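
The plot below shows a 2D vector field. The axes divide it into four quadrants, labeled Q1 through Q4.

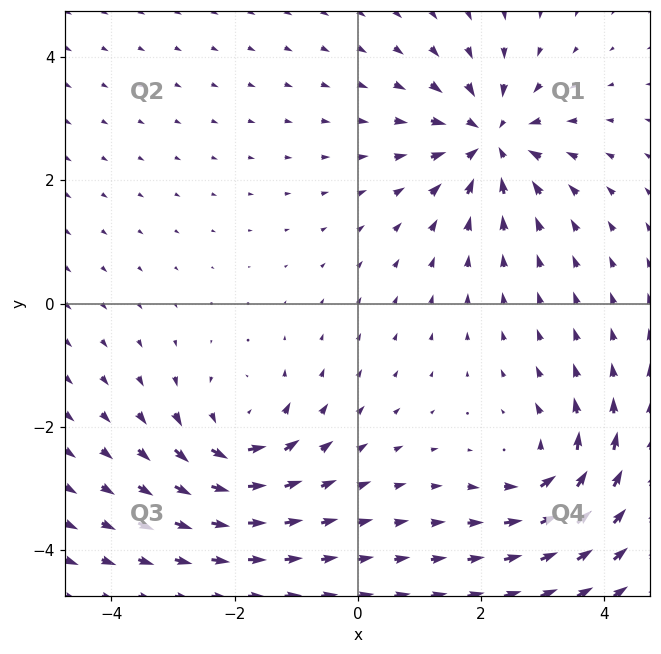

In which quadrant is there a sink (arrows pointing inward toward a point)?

The sink sits at approximately (2.2, 2.7), which lies in quadrant Q1. The divergence there is about -5, negative as expected for a sink.

Q1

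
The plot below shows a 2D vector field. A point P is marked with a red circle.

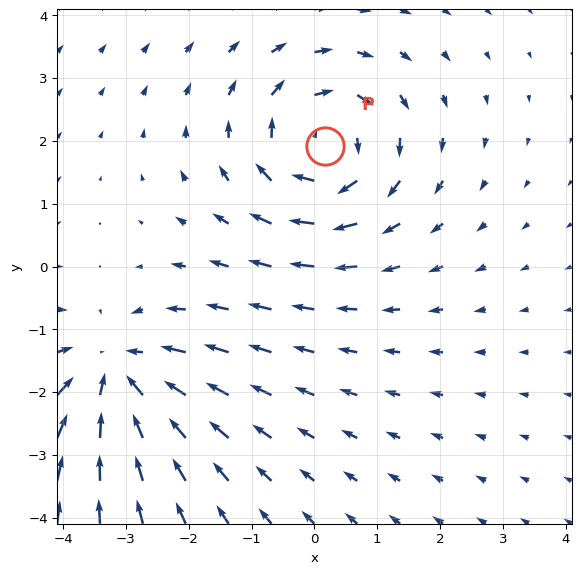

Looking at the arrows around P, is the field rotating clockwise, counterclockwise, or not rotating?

Near P at (0.2, 1.9) the arrows circulate clockwise. The curl (z-component) there is about -5; negative curl means clockwise rotation.

clockwise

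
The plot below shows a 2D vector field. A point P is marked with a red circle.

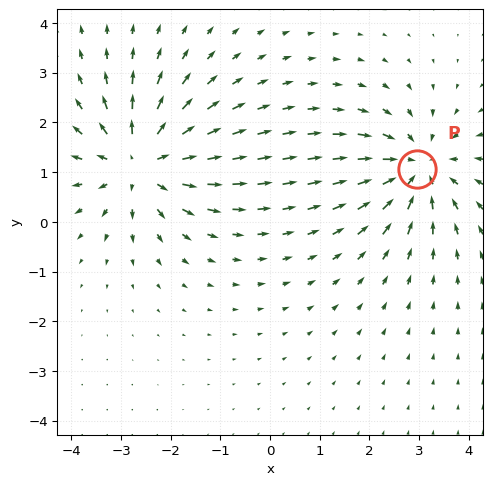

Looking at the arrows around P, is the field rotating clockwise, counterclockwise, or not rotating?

Near P at (3.0, 1.1) the arrows show no circulation. The curl there is ≈0.

not rotating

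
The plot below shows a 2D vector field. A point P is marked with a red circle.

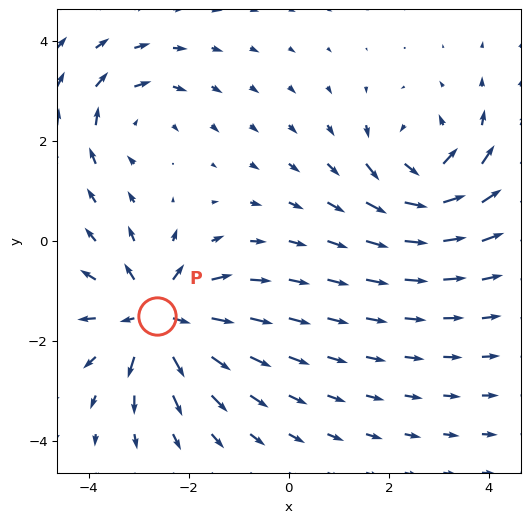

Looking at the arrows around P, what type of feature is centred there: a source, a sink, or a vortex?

source

At P (-2.6, -1.5) the arrows spread outward. Divergence about +5, curl ≈0 — positive divergence with near-zero curl is a source.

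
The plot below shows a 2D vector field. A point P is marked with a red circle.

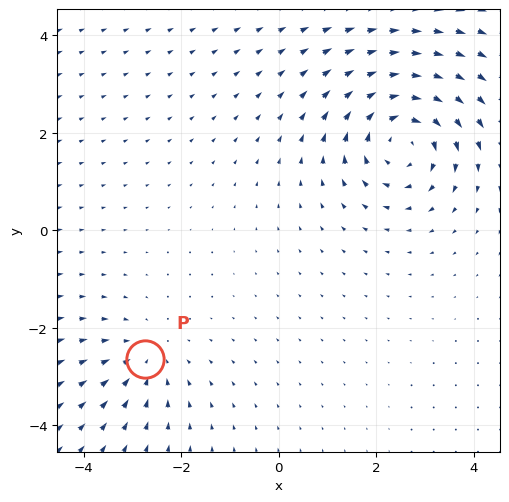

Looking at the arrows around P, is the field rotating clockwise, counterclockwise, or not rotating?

not rotating

Near P at (-2.7, -2.6) the arrows show no circulation. The curl there is ≈0.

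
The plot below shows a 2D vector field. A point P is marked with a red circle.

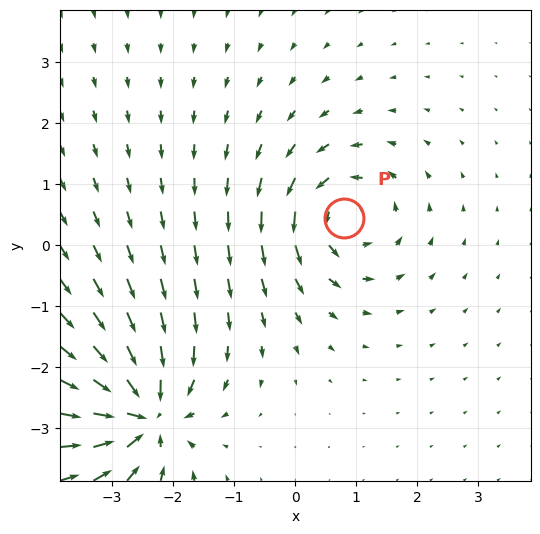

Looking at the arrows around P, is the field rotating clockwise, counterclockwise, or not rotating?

counterclockwise

Near P at (0.8, 0.4) the arrows circulate counterclockwise. The curl (z-component) there is about +4; positive curl means counterclockwise rotation.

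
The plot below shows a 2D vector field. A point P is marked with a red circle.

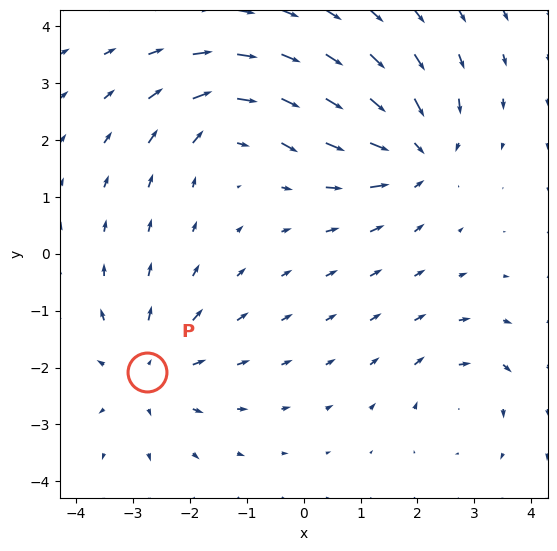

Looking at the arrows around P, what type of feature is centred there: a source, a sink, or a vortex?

At P (-2.7, -2.1) the arrows spread outward. Divergence about +4, curl ≈0 — positive divergence with near-zero curl is a source.

source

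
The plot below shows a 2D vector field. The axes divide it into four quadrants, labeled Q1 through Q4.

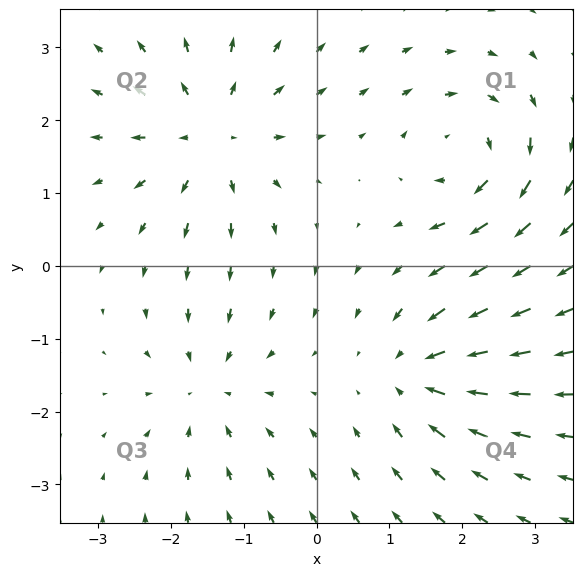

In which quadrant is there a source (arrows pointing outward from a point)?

Q2

The source sits at approximately (-1.5, 1.8), which lies in quadrant Q2. The divergence there is about +5, positive as expected for a source.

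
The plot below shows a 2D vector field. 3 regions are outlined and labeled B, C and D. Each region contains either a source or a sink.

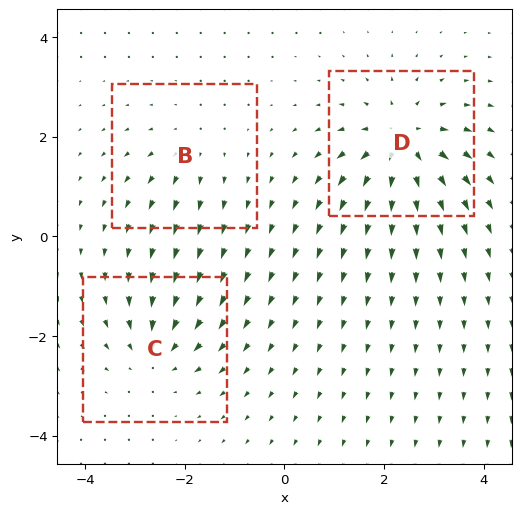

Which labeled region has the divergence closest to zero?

Divergence at each region's feature centre — B: about +2, C: about -4, D: about +6. Region B is closest to zero.

B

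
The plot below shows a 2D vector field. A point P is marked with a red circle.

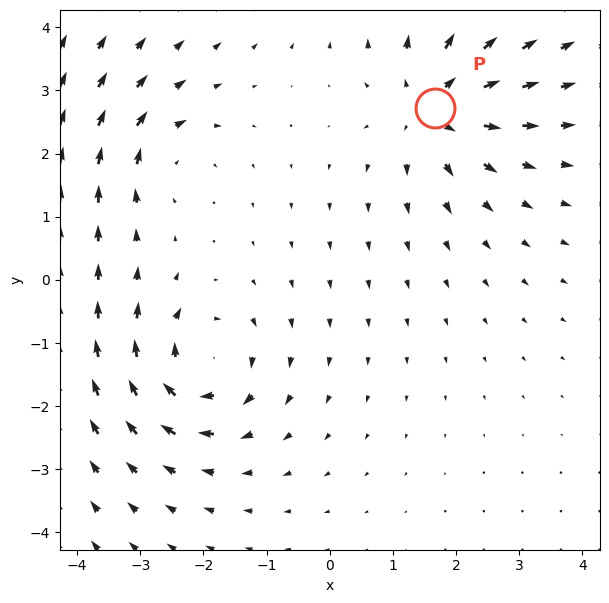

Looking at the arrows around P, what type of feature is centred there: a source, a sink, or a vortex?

source

At P (1.7, 2.7) the arrows spread outward. Divergence about +4, curl ≈0 — positive divergence with near-zero curl is a source.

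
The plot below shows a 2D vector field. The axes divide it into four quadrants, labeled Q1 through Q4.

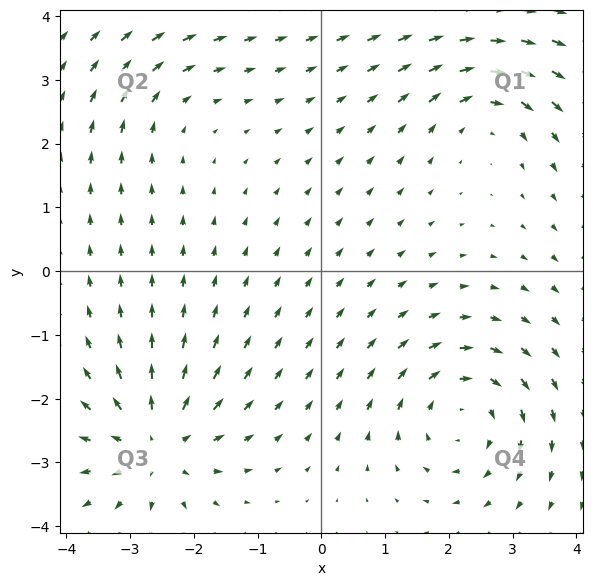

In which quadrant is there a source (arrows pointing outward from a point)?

Q3

The source sits at approximately (-2.6, -2.7), which lies in quadrant Q3. The divergence there is about +5, positive as expected for a source.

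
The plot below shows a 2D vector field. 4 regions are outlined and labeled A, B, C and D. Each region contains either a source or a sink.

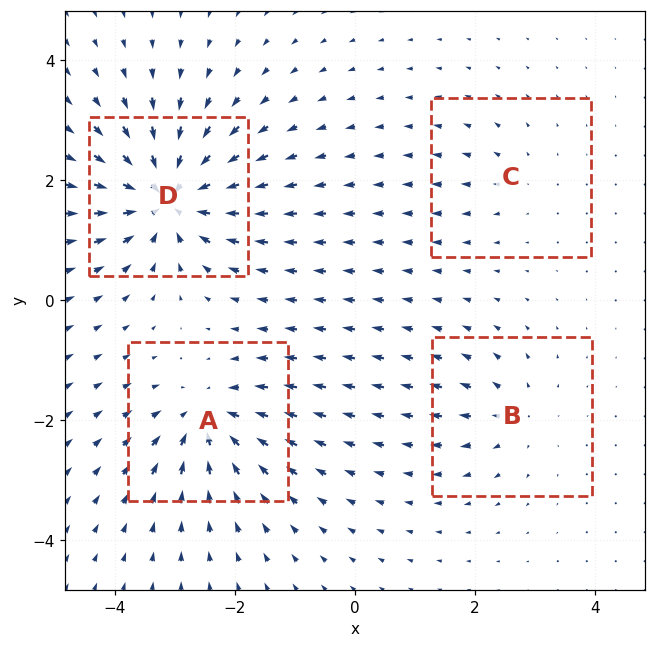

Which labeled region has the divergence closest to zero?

Divergence at each region's feature centre — A: about -6, B: about +4, C: about +2, D: about -9. Region C is closest to zero.

C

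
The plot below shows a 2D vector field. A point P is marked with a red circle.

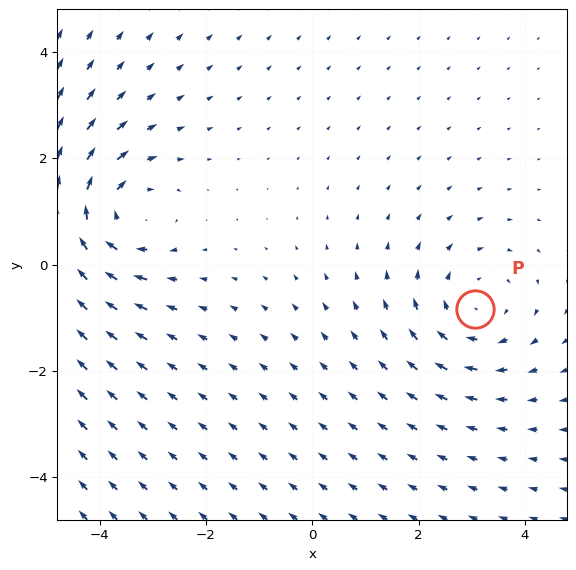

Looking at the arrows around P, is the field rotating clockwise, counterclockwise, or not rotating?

Near P at (3.1, -0.8) the arrows circulate clockwise. The curl (z-component) there is about -2; negative curl means clockwise rotation.

clockwise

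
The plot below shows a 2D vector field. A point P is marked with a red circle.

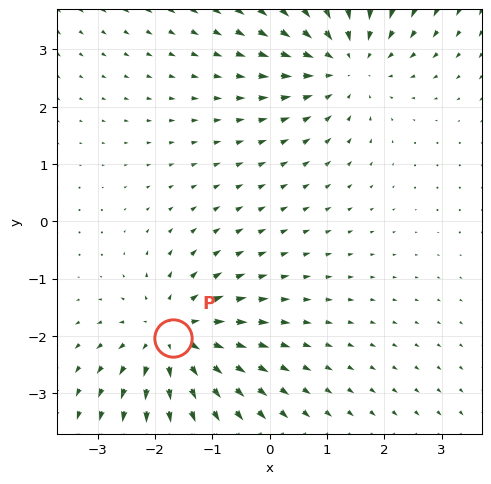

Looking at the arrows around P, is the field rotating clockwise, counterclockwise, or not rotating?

Near P at (-1.7, -2.0) the arrows show no circulation. The curl there is ≈0.

not rotating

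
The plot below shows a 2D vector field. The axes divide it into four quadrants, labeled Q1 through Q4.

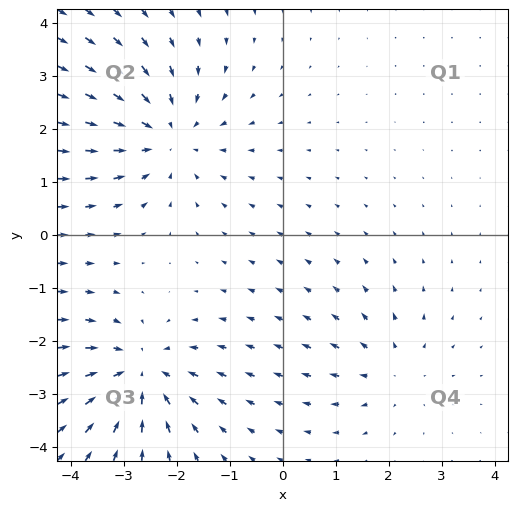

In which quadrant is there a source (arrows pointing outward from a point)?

Q4

The source sits at approximately (2.1, -2.6), which lies in quadrant Q4. The divergence there is about +3, positive as expected for a source.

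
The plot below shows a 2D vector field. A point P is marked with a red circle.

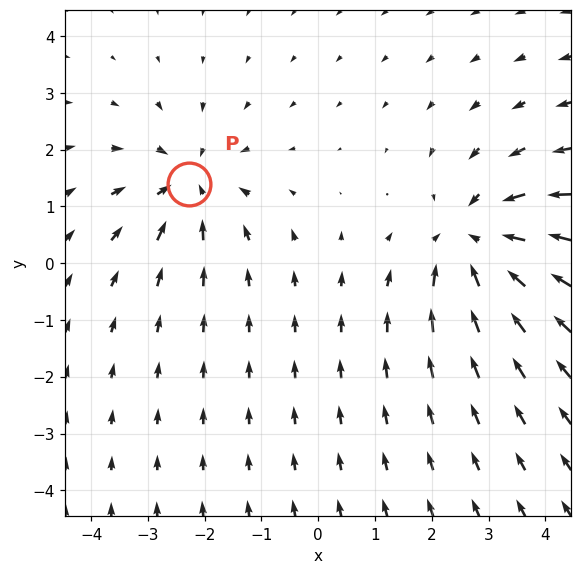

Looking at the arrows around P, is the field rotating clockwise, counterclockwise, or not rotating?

Near P at (-2.3, 1.4) the arrows show no circulation. The curl there is ≈0.

not rotating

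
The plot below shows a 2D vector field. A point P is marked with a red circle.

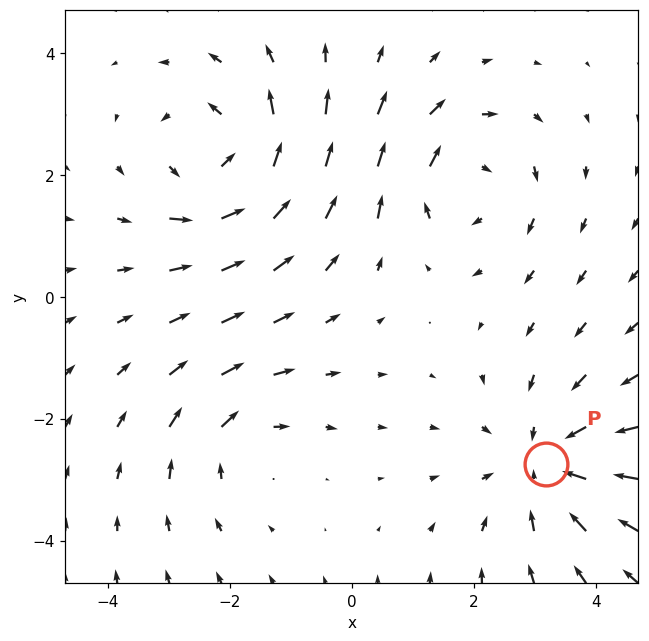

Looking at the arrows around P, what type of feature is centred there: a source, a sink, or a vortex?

At P (3.2, -2.7) the arrows converge inward. Divergence about -3, curl ≈0 — negative divergence with near-zero curl is a sink.

sink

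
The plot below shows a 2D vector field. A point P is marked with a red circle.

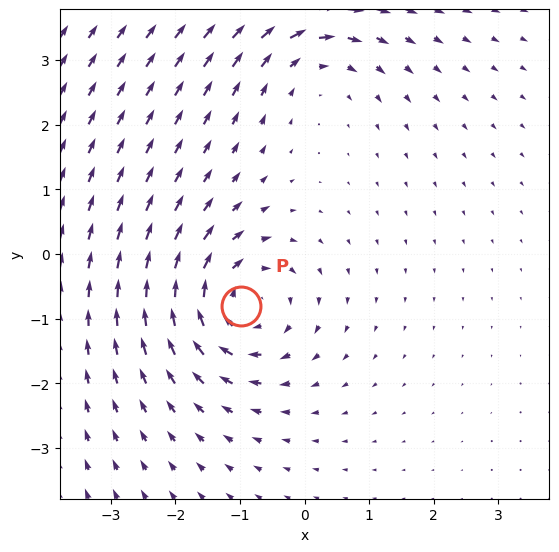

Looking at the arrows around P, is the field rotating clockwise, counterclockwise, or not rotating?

clockwise

Near P at (-1.0, -0.8) the arrows circulate clockwise. The curl (z-component) there is about -4; negative curl means clockwise rotation.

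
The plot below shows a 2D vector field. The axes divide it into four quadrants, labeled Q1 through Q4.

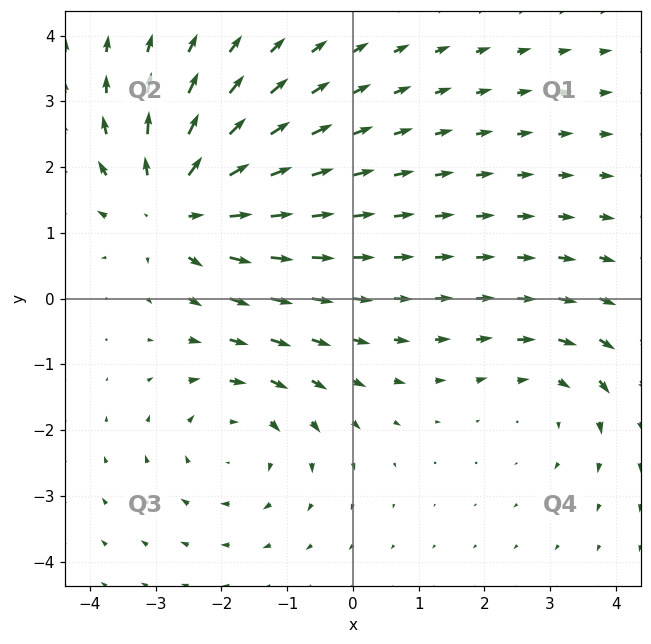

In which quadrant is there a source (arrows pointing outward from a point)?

Q2

The source sits at approximately (-2.7, 1.4), which lies in quadrant Q2. The divergence there is about +5, positive as expected for a source.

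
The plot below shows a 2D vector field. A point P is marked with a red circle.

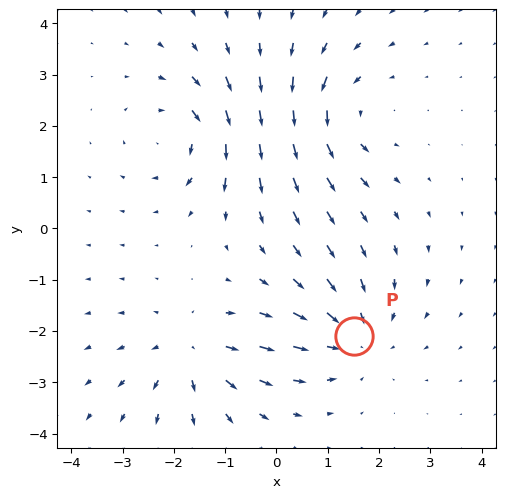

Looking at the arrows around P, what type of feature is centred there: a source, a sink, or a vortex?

At P (1.5, -2.1) the arrows converge inward. Divergence about -4, curl ≈0 — negative divergence with near-zero curl is a sink.

sink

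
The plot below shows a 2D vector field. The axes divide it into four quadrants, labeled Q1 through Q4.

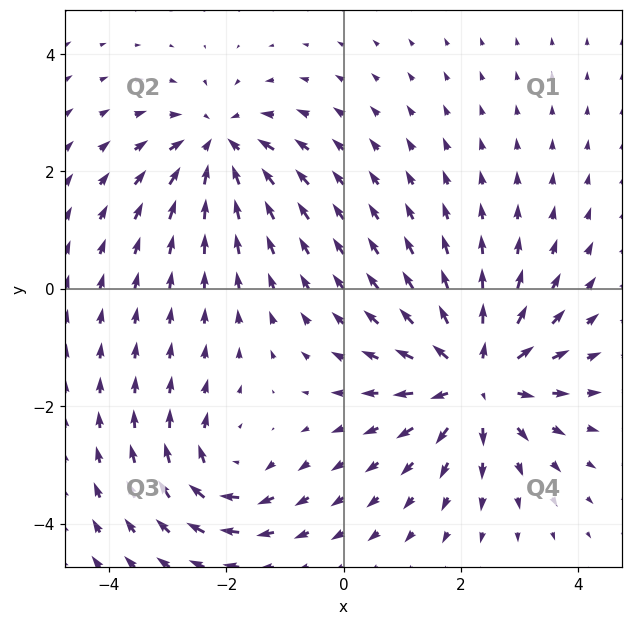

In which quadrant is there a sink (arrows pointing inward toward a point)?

The sink sits at approximately (-2.1, 2.4), which lies in quadrant Q2. The divergence there is about -4, negative as expected for a sink.

Q2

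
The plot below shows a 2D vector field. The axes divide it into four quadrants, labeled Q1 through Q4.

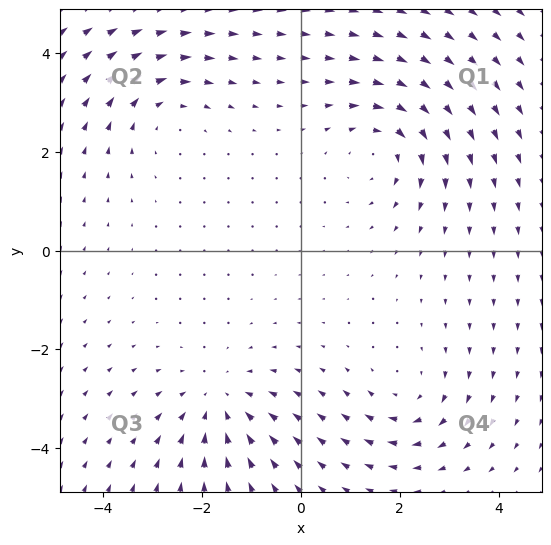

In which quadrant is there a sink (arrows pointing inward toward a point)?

Q3

The sink sits at approximately (-1.6, -3.1), which lies in quadrant Q3. The divergence there is about -3, negative as expected for a sink.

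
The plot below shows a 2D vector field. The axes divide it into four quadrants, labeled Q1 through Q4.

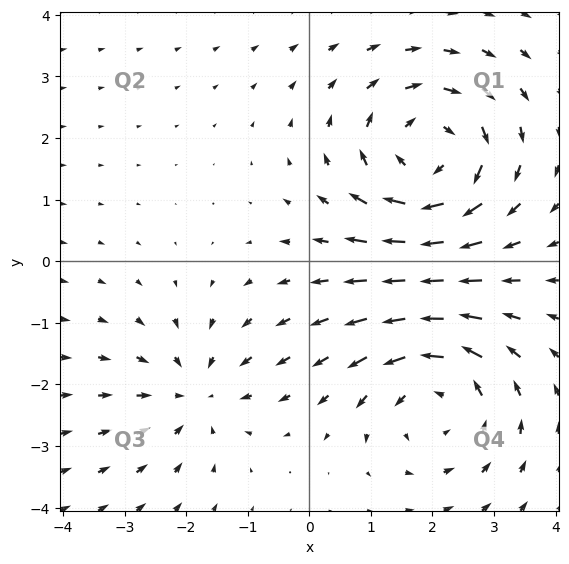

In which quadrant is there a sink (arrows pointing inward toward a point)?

The sink sits at approximately (-1.9, -2.2), which lies in quadrant Q3. The divergence there is about -3, negative as expected for a sink.

Q3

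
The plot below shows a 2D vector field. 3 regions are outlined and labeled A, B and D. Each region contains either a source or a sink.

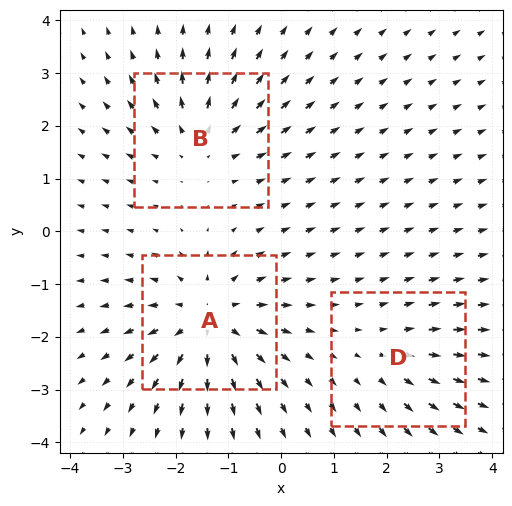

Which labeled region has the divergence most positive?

A

Divergence at each region's feature centre — A: about +5, B: about +3, D: about +2. Region A is most positive.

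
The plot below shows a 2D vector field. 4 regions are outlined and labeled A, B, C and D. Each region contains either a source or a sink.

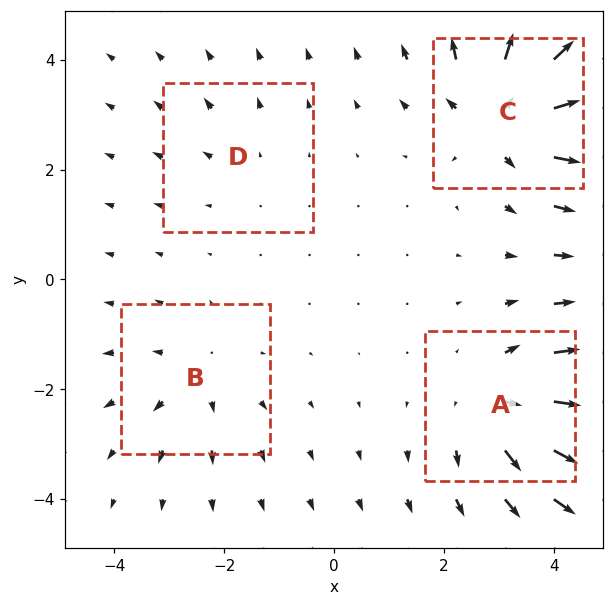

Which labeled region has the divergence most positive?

C

Divergence at each region's feature centre — A: about +5, B: about +3, C: about +7, D: about +2. Region C is most positive.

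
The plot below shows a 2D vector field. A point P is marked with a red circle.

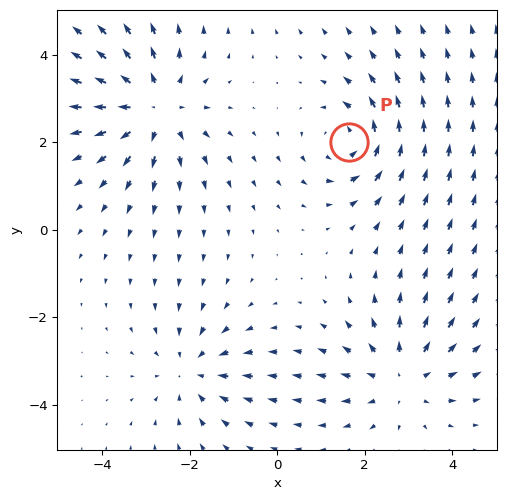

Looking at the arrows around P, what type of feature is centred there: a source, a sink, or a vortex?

vortex

At P (1.6, 2.0) the arrows circulate counterclockwise. Divergence ≈0, curl about +4 — near-zero divergence with nonzero curl is a vortex.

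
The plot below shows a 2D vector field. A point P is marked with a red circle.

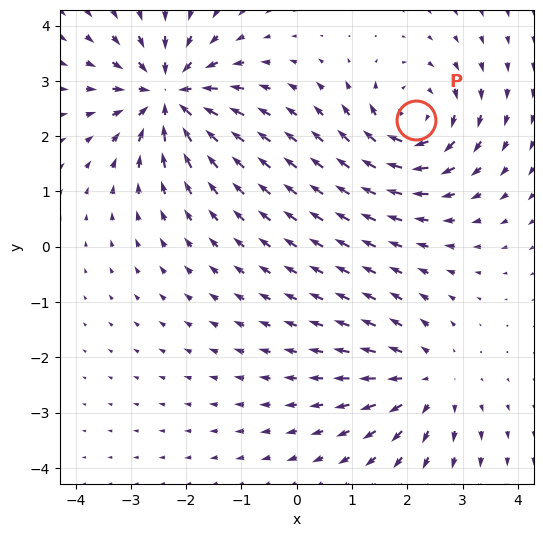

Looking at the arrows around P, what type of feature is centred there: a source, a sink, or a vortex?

vortex

At P (2.2, 2.3) the arrows circulate clockwise. Divergence ≈0, curl about -5 — near-zero divergence with nonzero curl is a vortex.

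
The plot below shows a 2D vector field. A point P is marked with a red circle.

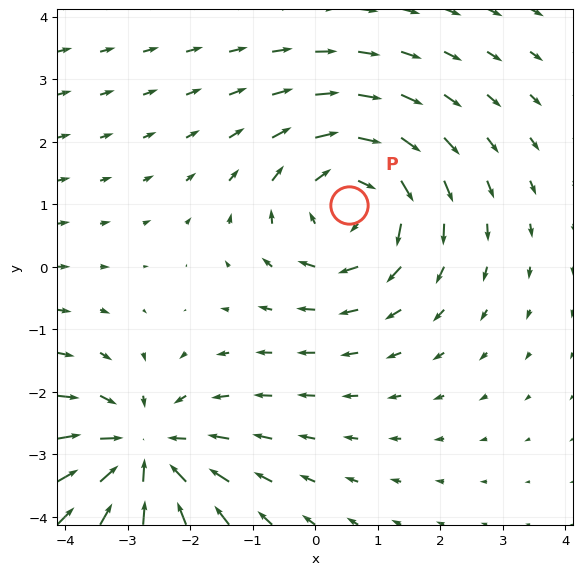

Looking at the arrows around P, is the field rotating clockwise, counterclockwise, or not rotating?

Near P at (0.5, 1.0) the arrows circulate clockwise. The curl (z-component) there is about -4; negative curl means clockwise rotation.

clockwise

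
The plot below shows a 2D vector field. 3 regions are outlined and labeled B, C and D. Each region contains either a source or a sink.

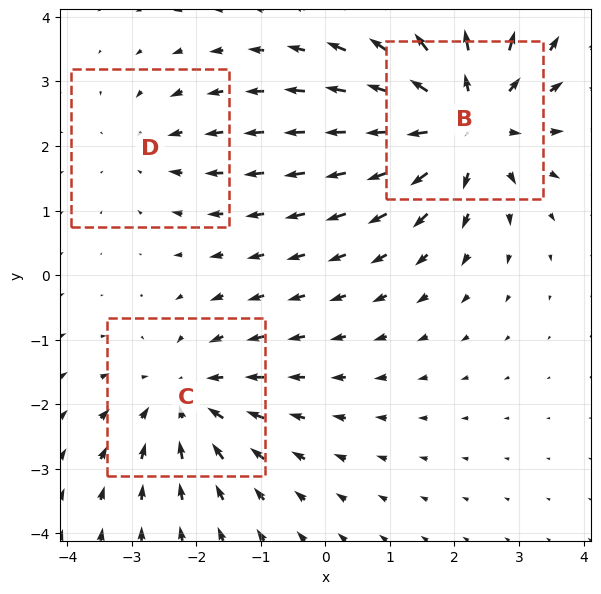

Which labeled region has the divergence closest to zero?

D

Divergence at each region's feature centre — B: about +4, C: about -3, D: about -2. Region D is closest to zero.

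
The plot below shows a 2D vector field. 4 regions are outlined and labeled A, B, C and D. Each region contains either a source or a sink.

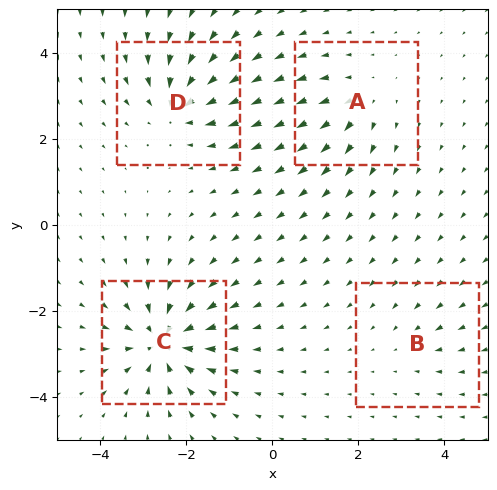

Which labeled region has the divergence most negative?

C

Divergence at each region's feature centre — A: about +4, B: about -2, C: about -9, D: about -6. Region C is most negative.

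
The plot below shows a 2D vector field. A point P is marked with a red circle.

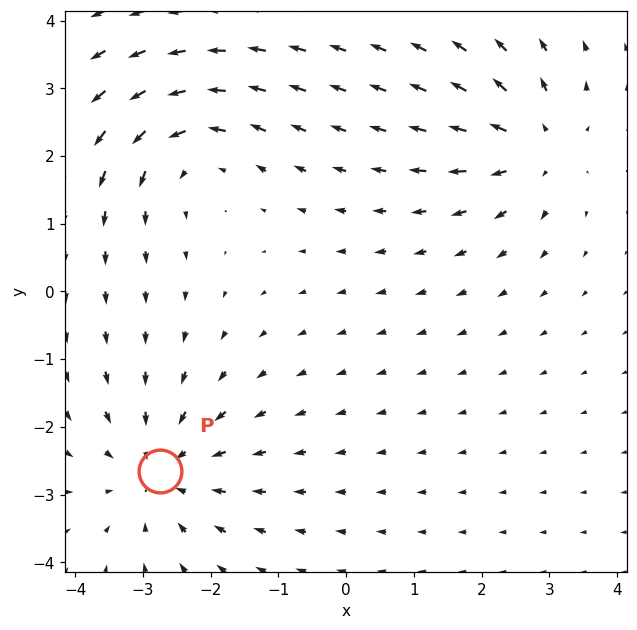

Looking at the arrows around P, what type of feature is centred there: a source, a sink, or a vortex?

sink

At P (-2.7, -2.7) the arrows converge inward. Divergence about -4, curl ≈0 — negative divergence with near-zero curl is a sink.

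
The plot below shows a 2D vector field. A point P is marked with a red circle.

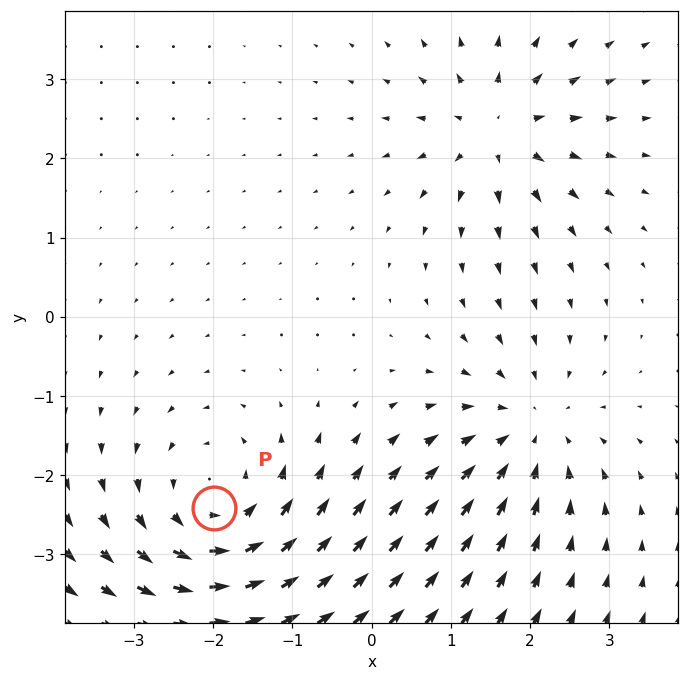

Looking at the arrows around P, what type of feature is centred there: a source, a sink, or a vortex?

At P (-2.0, -2.4) the arrows circulate counterclockwise. Divergence ≈0, curl about +4 — near-zero divergence with nonzero curl is a vortex.

vortex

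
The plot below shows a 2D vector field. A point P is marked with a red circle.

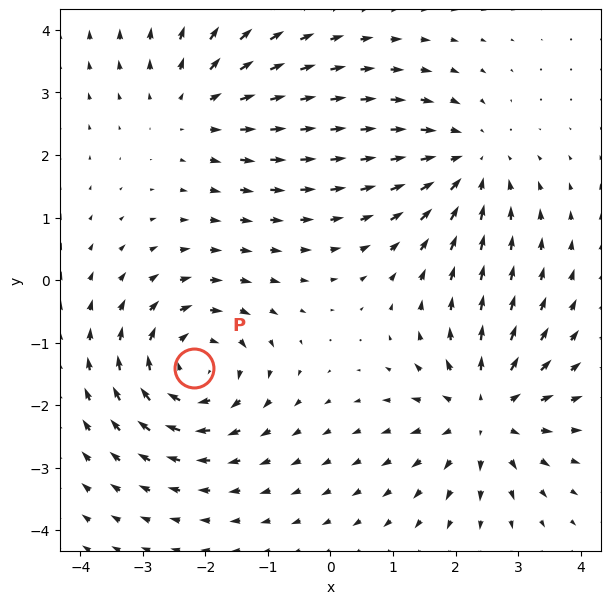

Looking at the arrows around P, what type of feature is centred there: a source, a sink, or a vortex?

vortex

At P (-2.2, -1.4) the arrows circulate clockwise. Divergence ≈0, curl about -5 — near-zero divergence with nonzero curl is a vortex.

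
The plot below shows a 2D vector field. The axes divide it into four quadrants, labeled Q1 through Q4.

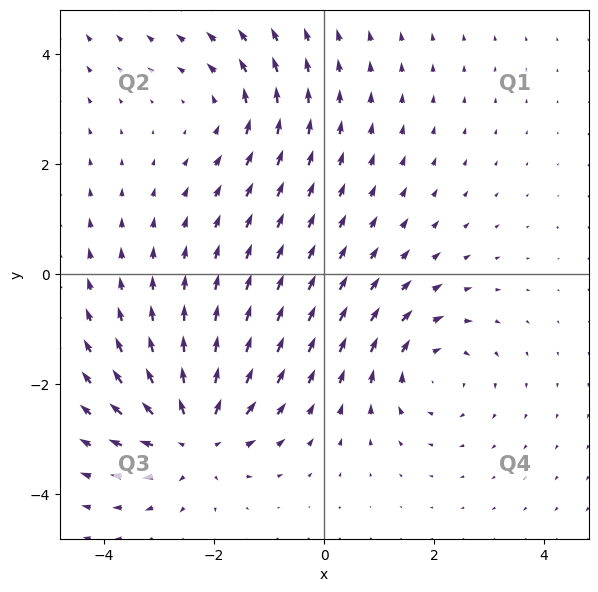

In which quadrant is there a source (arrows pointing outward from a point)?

Q3

The source sits at approximately (-2.4, -2.9), which lies in quadrant Q3. The divergence there is about +5, positive as expected for a source.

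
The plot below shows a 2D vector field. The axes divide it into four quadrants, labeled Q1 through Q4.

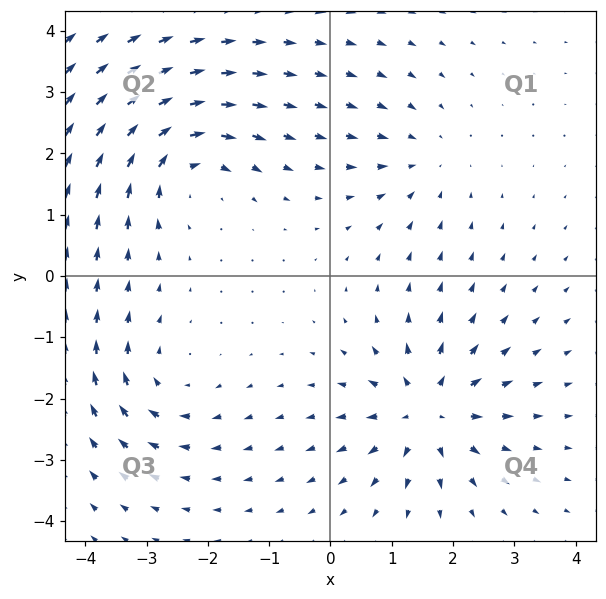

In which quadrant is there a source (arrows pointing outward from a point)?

The source sits at approximately (1.6, -2.2), which lies in quadrant Q4. The divergence there is about +6, positive as expected for a source.

Q4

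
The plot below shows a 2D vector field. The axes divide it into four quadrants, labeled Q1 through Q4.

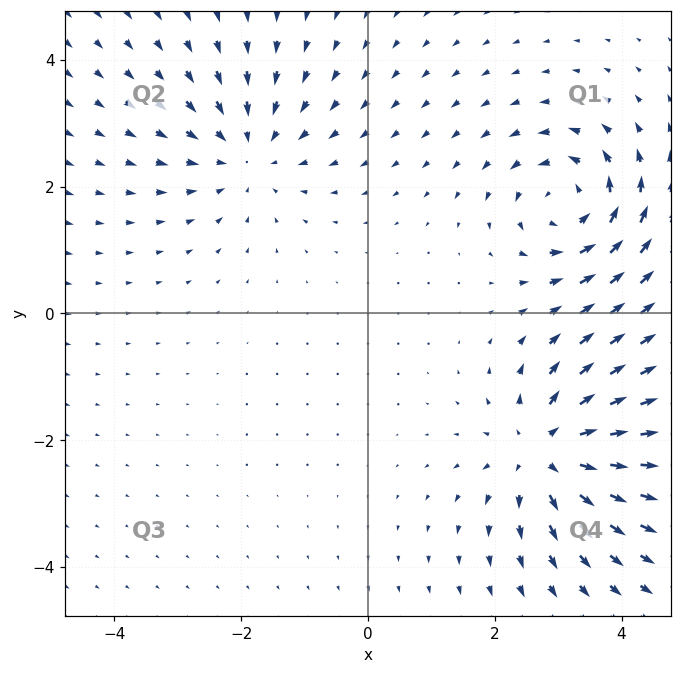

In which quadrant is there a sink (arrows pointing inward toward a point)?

Q2

The sink sits at approximately (-1.9, 2.5), which lies in quadrant Q2. The divergence there is about -4, negative as expected for a sink.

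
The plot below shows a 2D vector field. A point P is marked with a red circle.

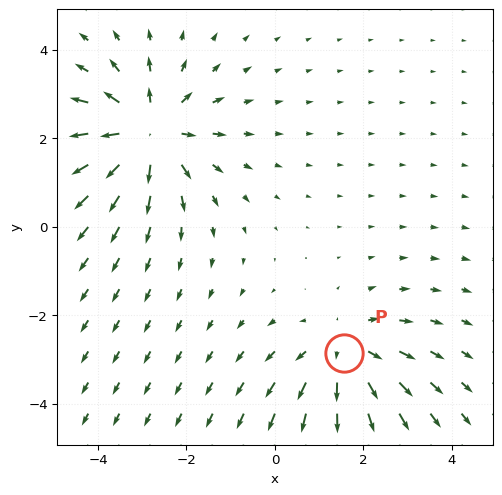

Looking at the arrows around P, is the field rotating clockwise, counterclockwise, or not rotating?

Near P at (1.6, -2.9) the arrows show no circulation. The curl there is ≈0.

not rotating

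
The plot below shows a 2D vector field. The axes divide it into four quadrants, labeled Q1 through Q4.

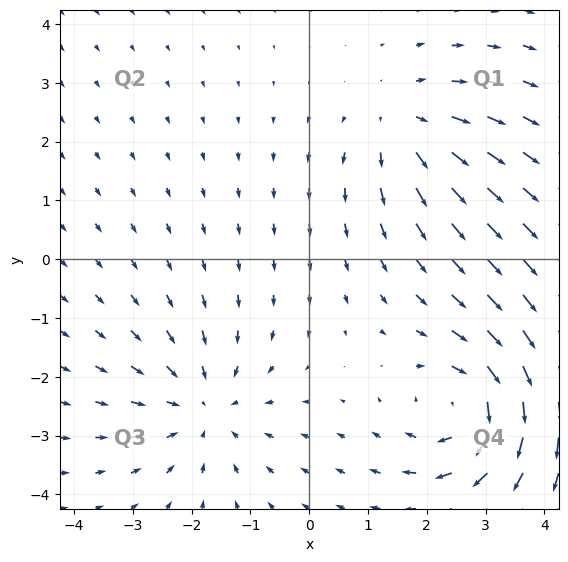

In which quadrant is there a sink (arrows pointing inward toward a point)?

The sink sits at approximately (-1.8, -2.5), which lies in quadrant Q3. The divergence there is about -3, negative as expected for a sink.

Q3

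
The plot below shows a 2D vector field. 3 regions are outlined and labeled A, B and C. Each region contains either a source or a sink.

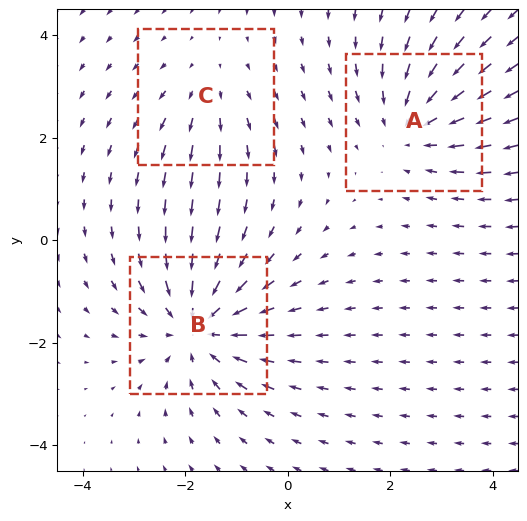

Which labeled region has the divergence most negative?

Divergence at each region's feature centre — A: about -3, B: about -4, C: about +2. Region B is most negative.

B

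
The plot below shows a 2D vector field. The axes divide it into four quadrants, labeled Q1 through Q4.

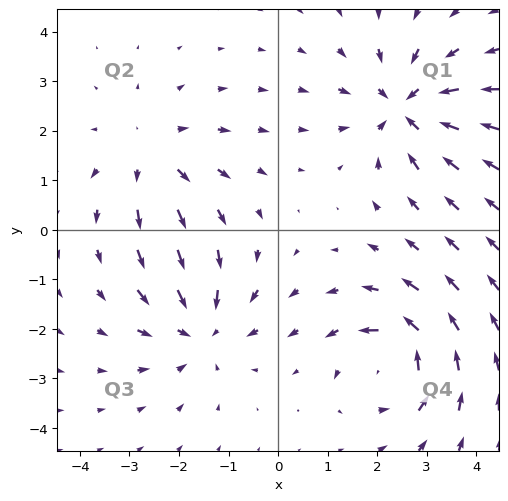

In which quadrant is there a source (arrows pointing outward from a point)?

The source sits at approximately (-2.6, 1.5), which lies in quadrant Q2. The divergence there is about +3, positive as expected for a source.

Q2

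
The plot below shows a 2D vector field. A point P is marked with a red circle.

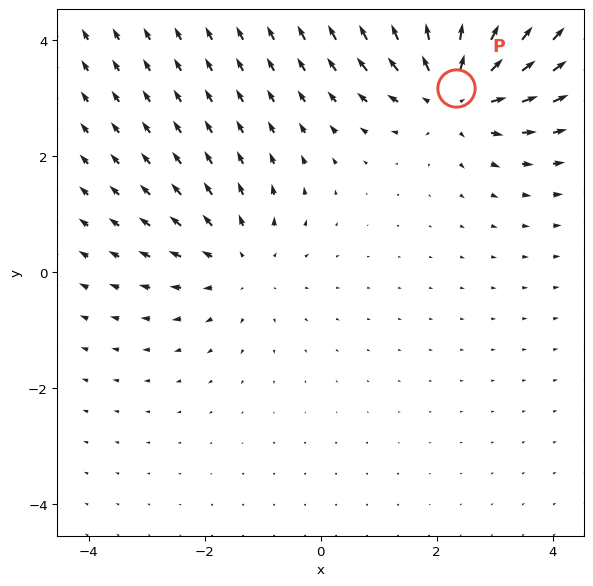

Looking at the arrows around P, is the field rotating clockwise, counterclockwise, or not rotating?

not rotating

Near P at (2.3, 3.2) the arrows show no circulation. The curl there is ≈0.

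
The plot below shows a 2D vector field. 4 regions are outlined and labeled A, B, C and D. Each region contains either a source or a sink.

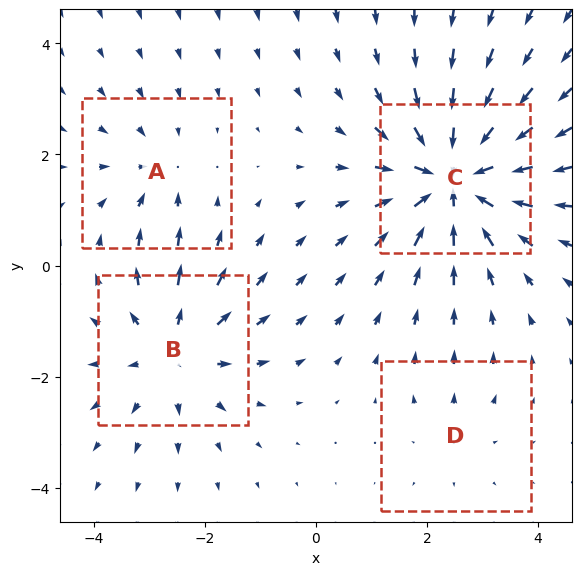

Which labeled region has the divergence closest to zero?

D

Divergence at each region's feature centre — A: about -3, B: about +4, C: about -6, D: about +2. Region D is closest to zero.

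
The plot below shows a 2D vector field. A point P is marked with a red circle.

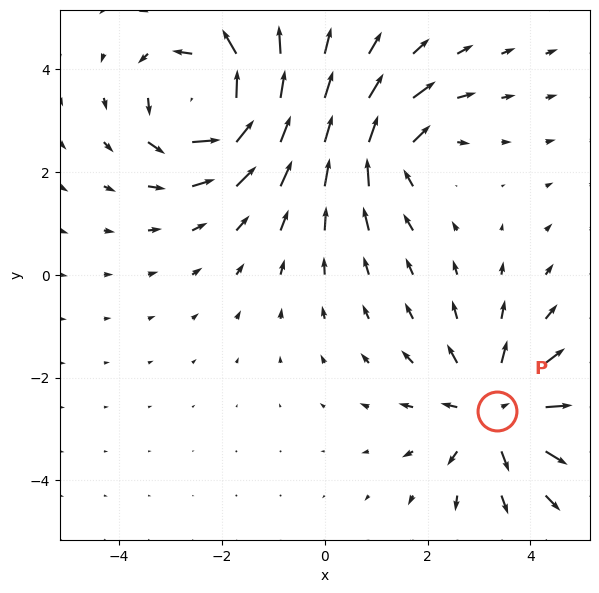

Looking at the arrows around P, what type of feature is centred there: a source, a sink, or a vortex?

source

At P (3.3, -2.7) the arrows spread outward. Divergence about +4, curl ≈0 — positive divergence with near-zero curl is a source.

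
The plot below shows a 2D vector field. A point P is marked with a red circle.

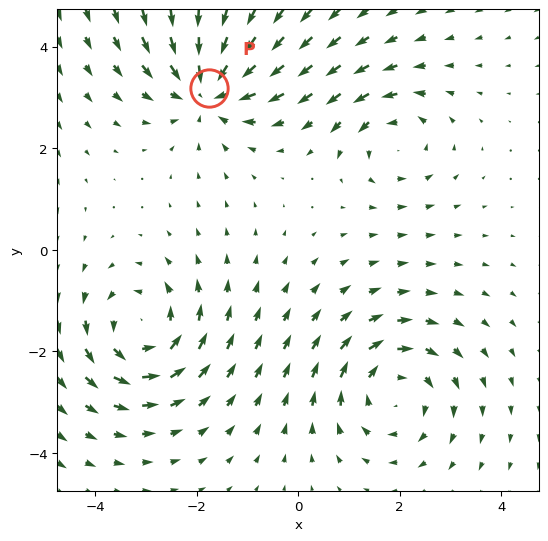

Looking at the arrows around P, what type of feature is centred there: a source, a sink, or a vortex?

At P (-1.8, 3.2) the arrows converge inward. Divergence about -5, curl ≈0 — negative divergence with near-zero curl is a sink.

sink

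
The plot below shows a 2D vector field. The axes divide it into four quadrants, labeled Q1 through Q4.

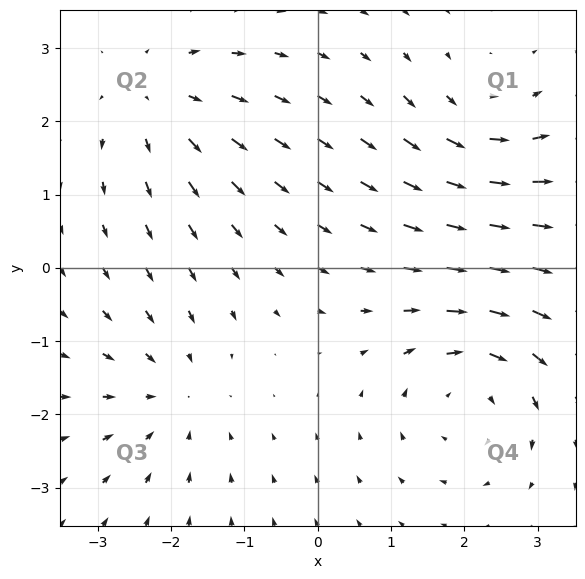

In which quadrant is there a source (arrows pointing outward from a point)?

The source sits at approximately (-2.2, 2.3), which lies in quadrant Q2. The divergence there is about +3, positive as expected for a source.

Q2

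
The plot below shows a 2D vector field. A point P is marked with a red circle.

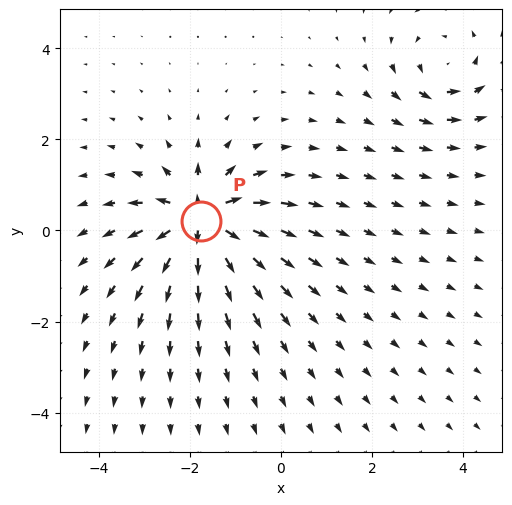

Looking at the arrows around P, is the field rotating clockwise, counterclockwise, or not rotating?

not rotating

Near P at (-1.8, 0.2) the arrows show no circulation. The curl there is ≈0.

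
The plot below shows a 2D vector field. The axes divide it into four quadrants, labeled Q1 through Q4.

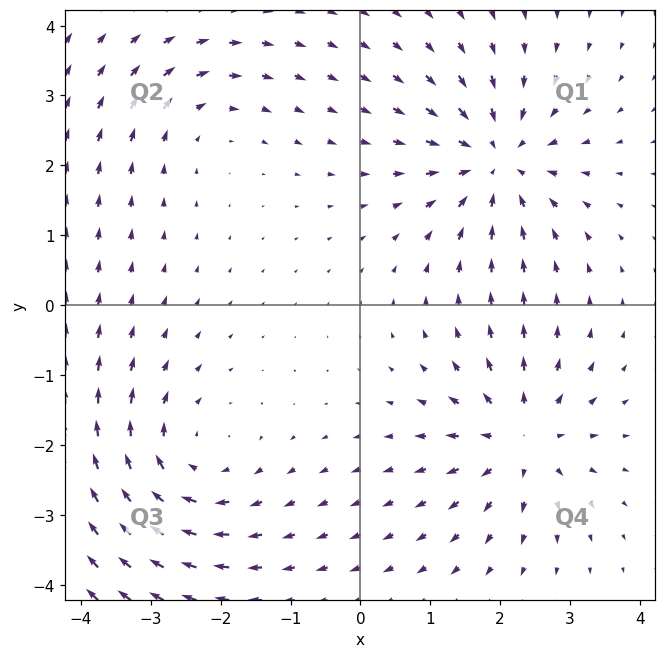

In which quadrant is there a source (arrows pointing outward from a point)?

The source sits at approximately (2.3, -1.9), which lies in quadrant Q4. The divergence there is about +5, positive as expected for a source.

Q4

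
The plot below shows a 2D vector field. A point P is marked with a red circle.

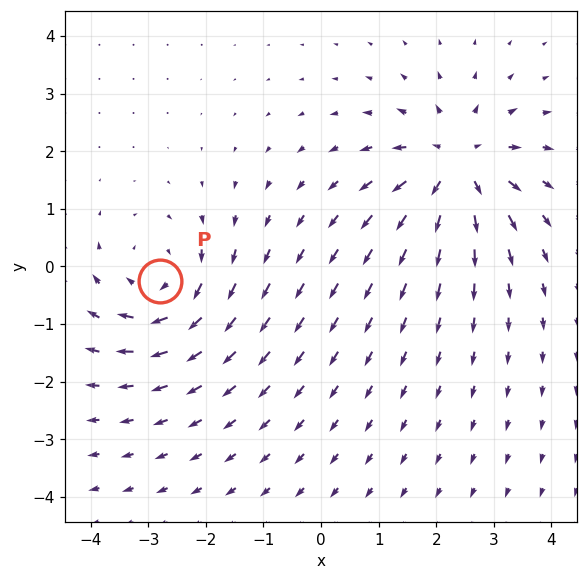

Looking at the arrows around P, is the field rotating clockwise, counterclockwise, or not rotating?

clockwise

Near P at (-2.8, -0.3) the arrows circulate clockwise. The curl (z-component) there is about -4; negative curl means clockwise rotation.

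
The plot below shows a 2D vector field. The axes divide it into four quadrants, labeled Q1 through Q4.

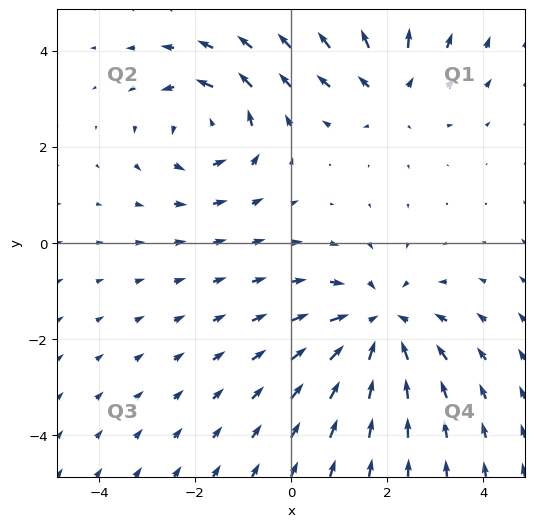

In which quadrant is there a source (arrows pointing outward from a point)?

Q1

The source sits at approximately (2.1, 3.2), which lies in quadrant Q1. The divergence there is about +3, positive as expected for a source.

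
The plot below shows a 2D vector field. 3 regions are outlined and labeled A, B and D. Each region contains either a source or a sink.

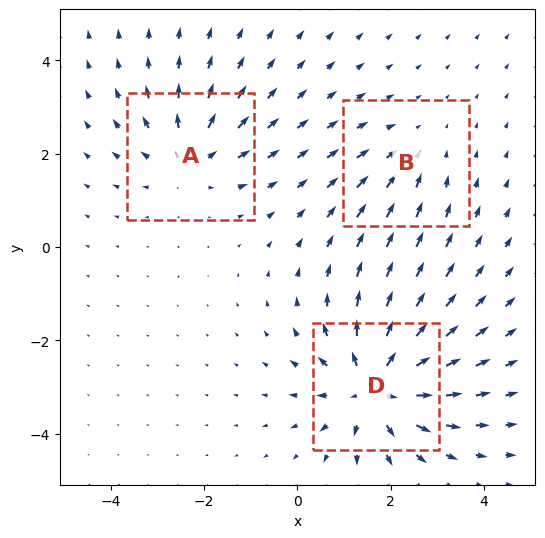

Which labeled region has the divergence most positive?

Divergence at each region's feature centre — A: about +3, B: about -2, D: about +5. Region D is most positive.

D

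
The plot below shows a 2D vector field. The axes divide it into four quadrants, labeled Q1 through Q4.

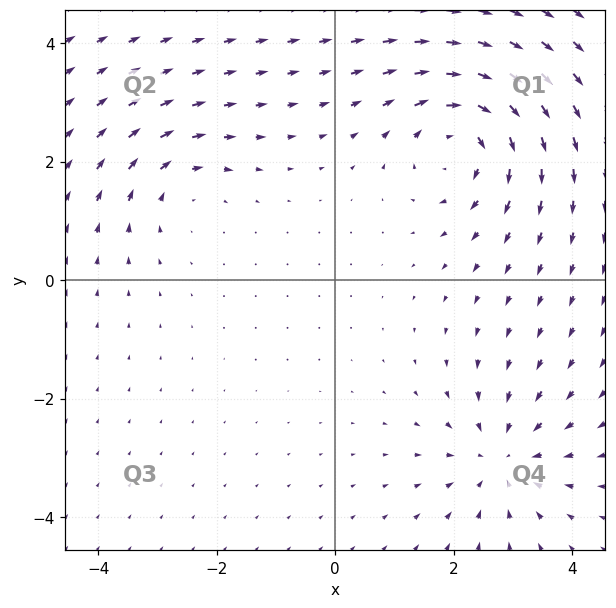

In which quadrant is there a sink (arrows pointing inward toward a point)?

The sink sits at approximately (2.8, -3.0), which lies in quadrant Q4. The divergence there is about -3, negative as expected for a sink.

Q4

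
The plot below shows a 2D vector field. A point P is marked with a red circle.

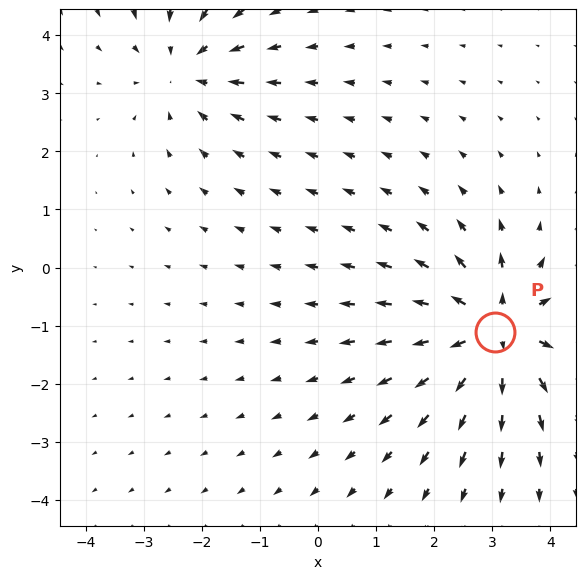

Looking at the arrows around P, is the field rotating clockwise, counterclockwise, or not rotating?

not rotating

Near P at (3.0, -1.1) the arrows show no circulation. The curl there is ≈0.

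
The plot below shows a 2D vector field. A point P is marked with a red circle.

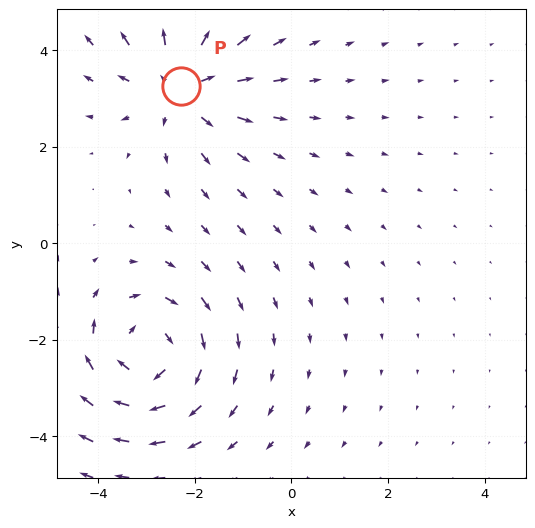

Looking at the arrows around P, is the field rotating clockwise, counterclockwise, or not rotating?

Near P at (-2.3, 3.3) the arrows show no circulation. The curl there is ≈0.

not rotating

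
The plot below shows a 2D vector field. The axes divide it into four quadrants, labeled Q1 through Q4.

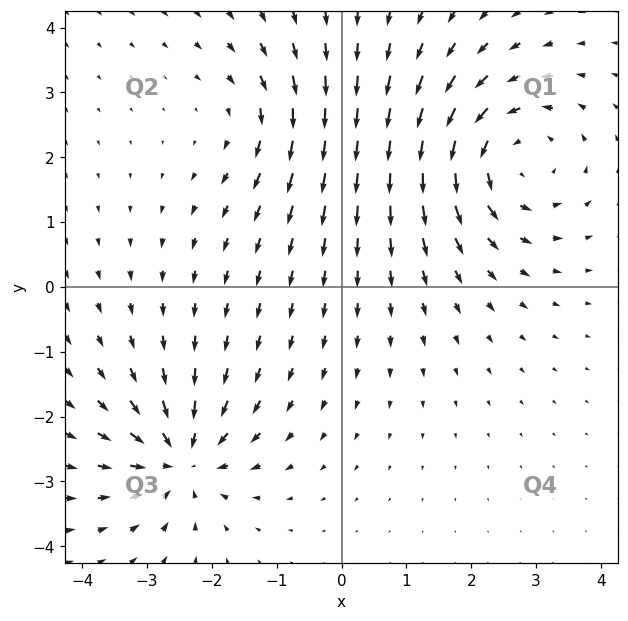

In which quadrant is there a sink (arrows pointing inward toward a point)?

Q3

The sink sits at approximately (-2.5, -2.6), which lies in quadrant Q3. The divergence there is about -5, negative as expected for a sink.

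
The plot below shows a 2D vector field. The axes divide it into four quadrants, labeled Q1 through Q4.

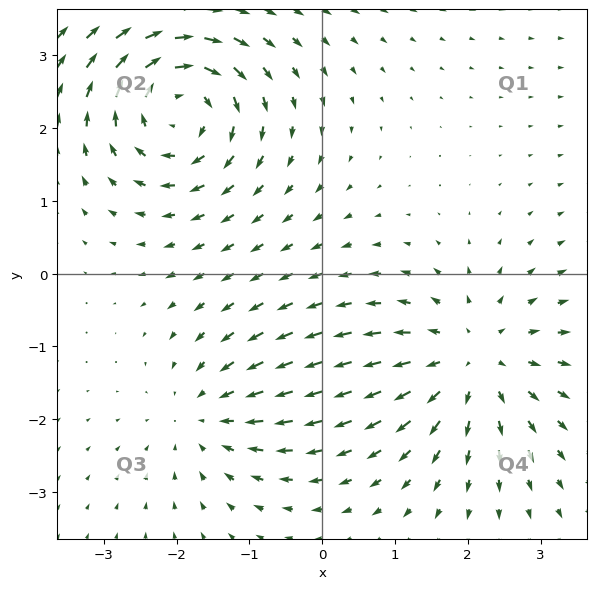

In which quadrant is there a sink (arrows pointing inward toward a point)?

Q3

The sink sits at approximately (-1.6, -2.0), which lies in quadrant Q3. The divergence there is about -2, negative as expected for a sink.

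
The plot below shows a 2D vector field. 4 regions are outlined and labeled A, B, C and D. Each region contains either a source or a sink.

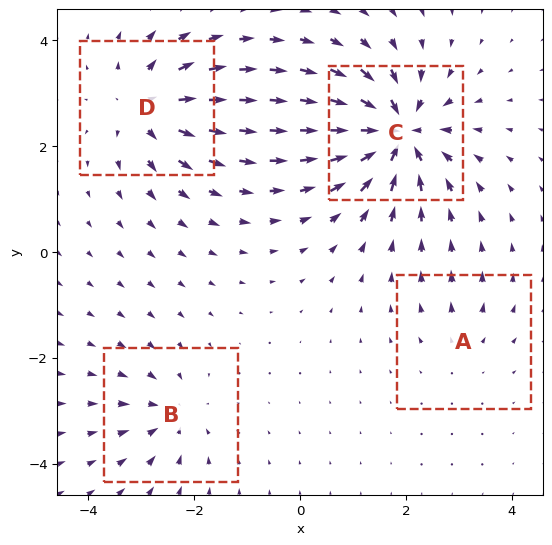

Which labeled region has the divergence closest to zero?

Divergence at each region's feature centre — A: about +2, B: about -4, C: about -9, D: about +6. Region A is closest to zero.

A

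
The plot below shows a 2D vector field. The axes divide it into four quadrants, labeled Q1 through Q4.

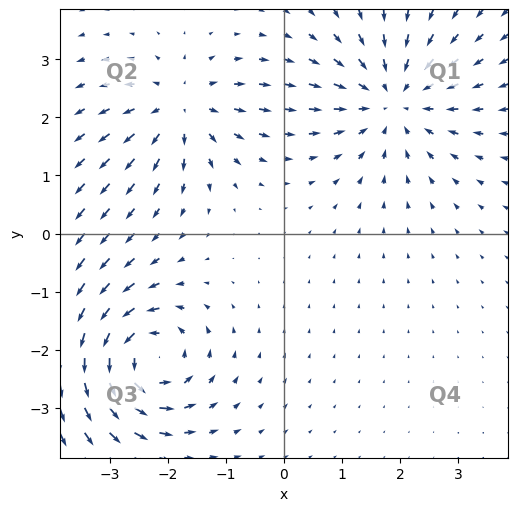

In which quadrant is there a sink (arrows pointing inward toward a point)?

Q1

The sink sits at approximately (1.9, 2.3), which lies in quadrant Q1. The divergence there is about -4, negative as expected for a sink.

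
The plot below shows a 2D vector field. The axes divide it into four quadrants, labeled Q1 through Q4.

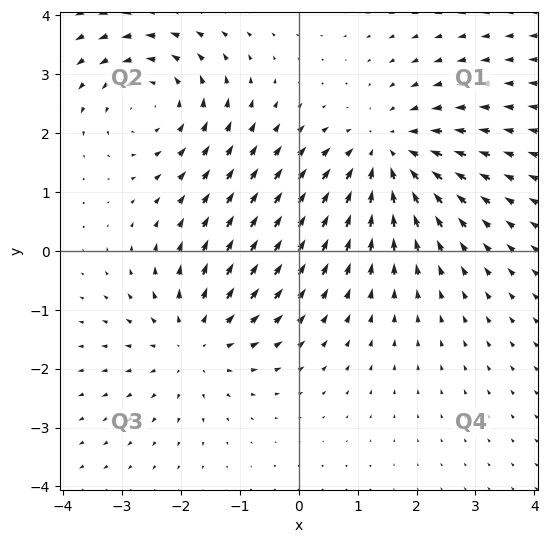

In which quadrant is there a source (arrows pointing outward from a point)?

Q3

The source sits at approximately (-1.8, -1.6), which lies in quadrant Q3. The divergence there is about +3, positive as expected for a source.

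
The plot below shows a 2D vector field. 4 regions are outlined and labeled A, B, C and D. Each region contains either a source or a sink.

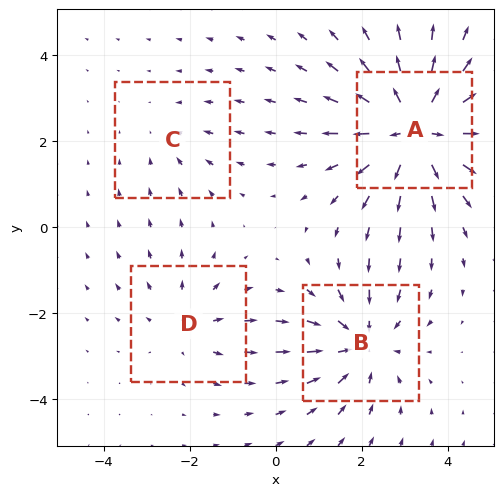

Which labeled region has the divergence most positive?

Divergence at each region's feature centre — A: about +6, B: about -4, C: about -2, D: about +3. Region A is most positive.

A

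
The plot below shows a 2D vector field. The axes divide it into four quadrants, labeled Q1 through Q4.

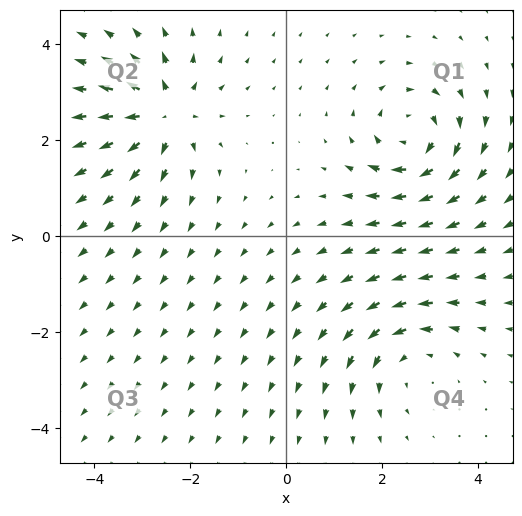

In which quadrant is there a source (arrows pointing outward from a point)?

The source sits at approximately (-2.5, 2.5), which lies in quadrant Q2. The divergence there is about +5, positive as expected for a source.

Q2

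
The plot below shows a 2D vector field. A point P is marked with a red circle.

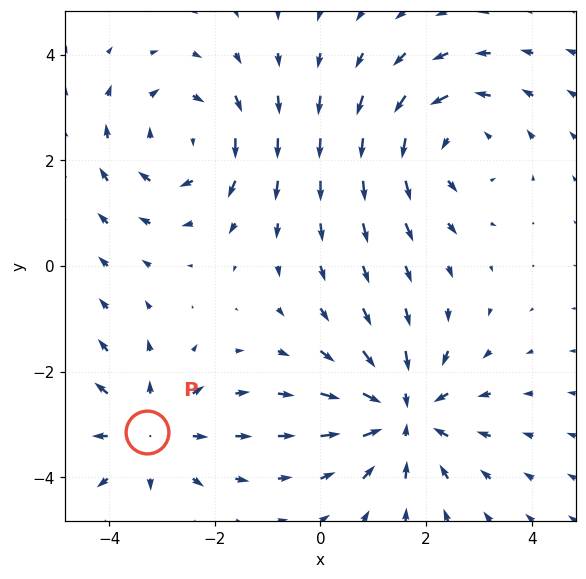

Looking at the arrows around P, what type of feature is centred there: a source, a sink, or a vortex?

source

At P (-3.3, -3.1) the arrows spread outward. Divergence about +3, curl ≈0 — positive divergence with near-zero curl is a source.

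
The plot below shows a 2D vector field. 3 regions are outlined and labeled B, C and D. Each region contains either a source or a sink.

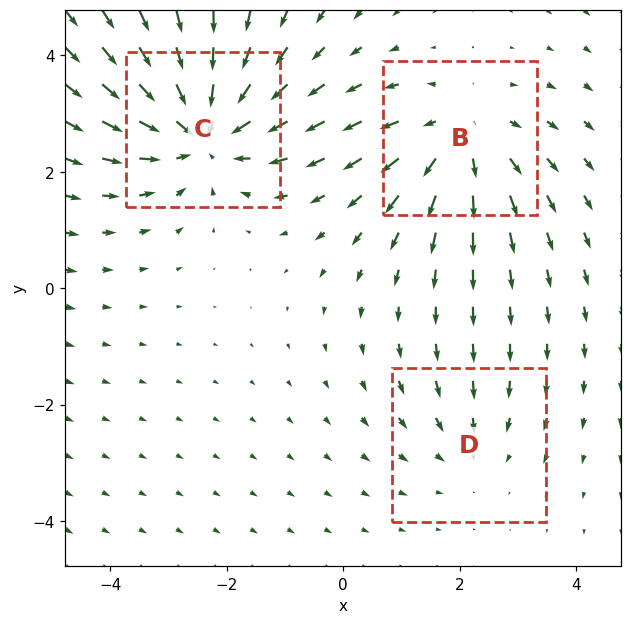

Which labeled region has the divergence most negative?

C

Divergence at each region's feature centre — B: about +3, C: about -4, D: about -2. Region C is most negative.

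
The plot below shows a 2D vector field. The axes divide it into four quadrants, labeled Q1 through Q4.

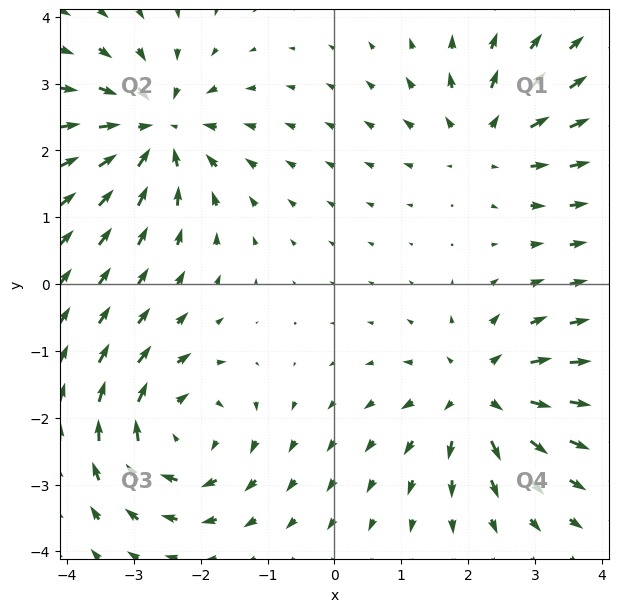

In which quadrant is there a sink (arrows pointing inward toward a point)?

Q2

The sink sits at approximately (-2.7, 2.3), which lies in quadrant Q2. The divergence there is about -5, negative as expected for a sink.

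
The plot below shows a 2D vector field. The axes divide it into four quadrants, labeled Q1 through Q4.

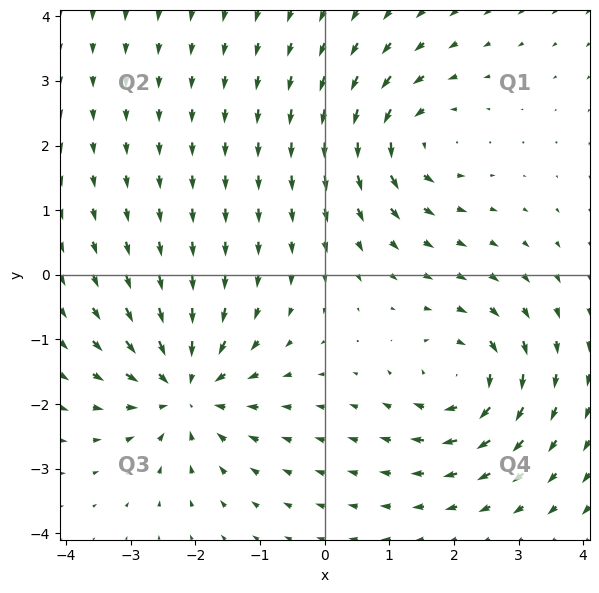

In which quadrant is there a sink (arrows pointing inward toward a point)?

Q3

The sink sits at approximately (-2.1, -1.8), which lies in quadrant Q3. The divergence there is about -5, negative as expected for a sink.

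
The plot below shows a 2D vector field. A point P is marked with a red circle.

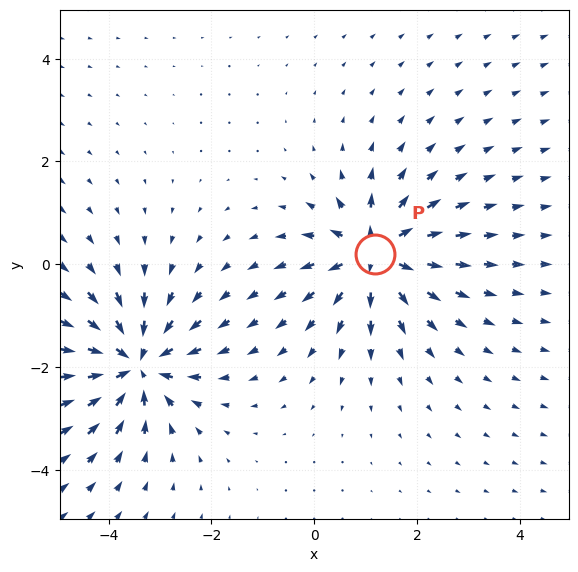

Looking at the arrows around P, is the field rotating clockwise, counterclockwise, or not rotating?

Near P at (1.2, 0.2) the arrows show no circulation. The curl there is ≈0.

not rotating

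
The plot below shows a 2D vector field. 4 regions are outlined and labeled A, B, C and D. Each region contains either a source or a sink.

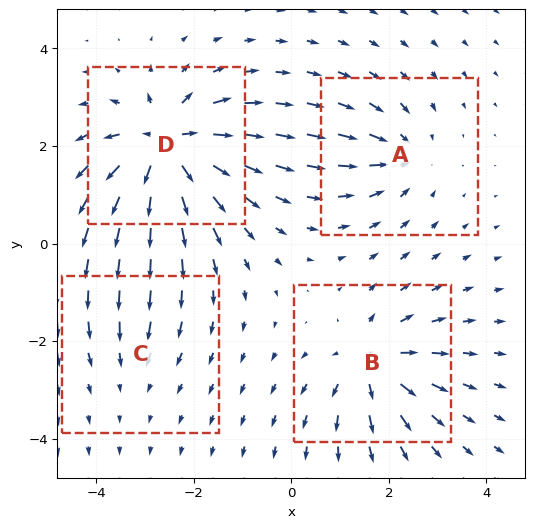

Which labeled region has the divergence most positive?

D

Divergence at each region's feature centre — A: about -4, B: about +6, C: about -2, D: about +8. Region D is most positive.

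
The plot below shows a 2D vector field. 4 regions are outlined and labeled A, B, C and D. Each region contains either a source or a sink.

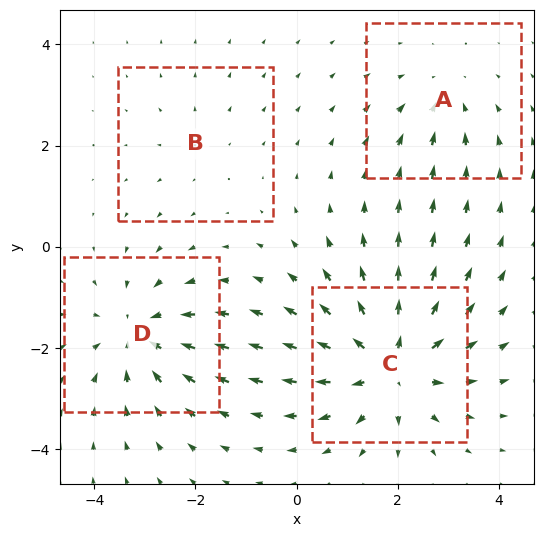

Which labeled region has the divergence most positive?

Divergence at each region's feature centre — A: about -3, B: about +2, C: about +6, D: about -5. Region C is most positive.

C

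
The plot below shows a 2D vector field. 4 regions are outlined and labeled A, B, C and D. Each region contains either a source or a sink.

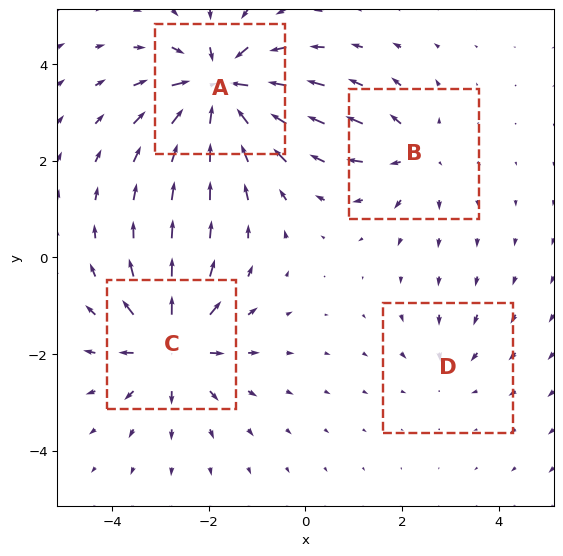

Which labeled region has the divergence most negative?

Divergence at each region's feature centre — A: about -8, B: about +4, C: about +6, D: about -2. Region A is most negative.

A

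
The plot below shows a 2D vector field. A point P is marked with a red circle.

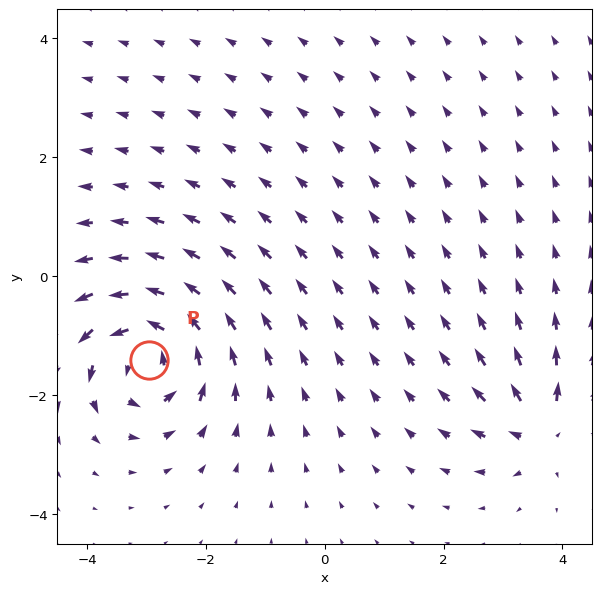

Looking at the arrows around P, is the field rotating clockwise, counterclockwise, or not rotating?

Near P at (-3.0, -1.4) the arrows circulate counterclockwise. The curl (z-component) there is about +6; positive curl means counterclockwise rotation.

counterclockwise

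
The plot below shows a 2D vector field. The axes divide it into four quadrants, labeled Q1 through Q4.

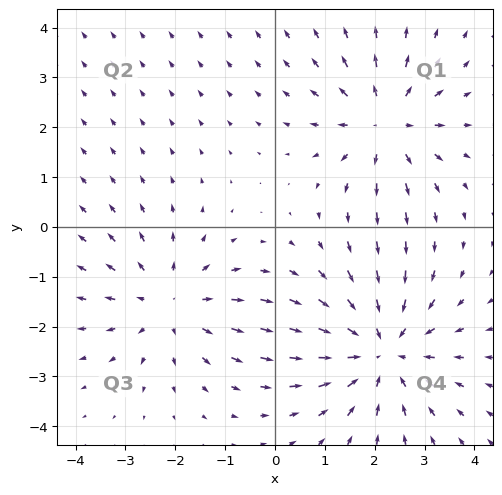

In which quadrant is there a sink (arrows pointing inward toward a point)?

The sink sits at approximately (2.1, -2.5), which lies in quadrant Q4. The divergence there is about -4, negative as expected for a sink.

Q4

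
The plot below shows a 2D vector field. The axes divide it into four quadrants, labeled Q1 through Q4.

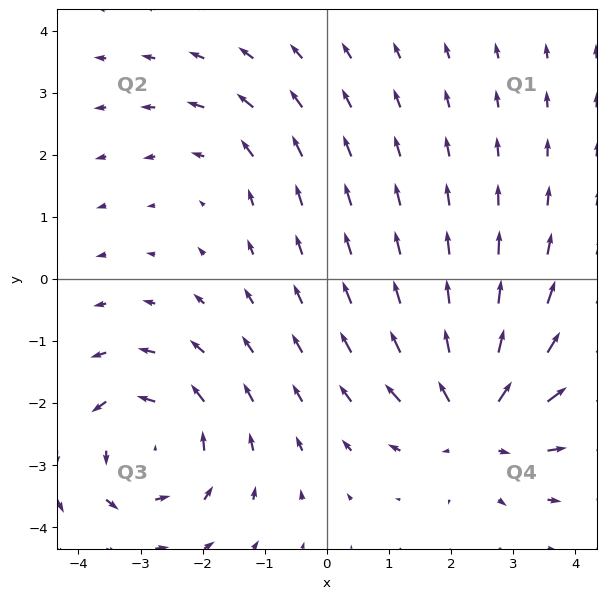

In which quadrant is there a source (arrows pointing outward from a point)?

Q4

The source sits at approximately (2.4, -2.2), which lies in quadrant Q4. The divergence there is about +5, positive as expected for a source.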